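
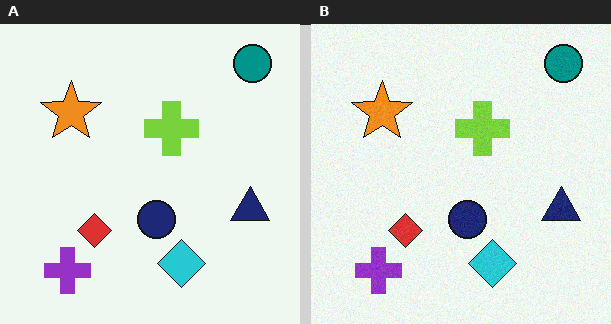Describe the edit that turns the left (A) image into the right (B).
Degraded with subtle gaussian noise.

Random speckle covers the whole image, including the flat background.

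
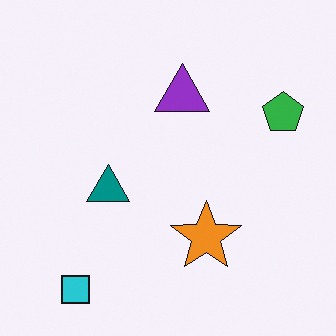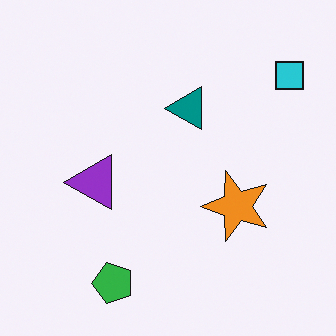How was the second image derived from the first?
The transformation is: transposed (reflected across the top-left ↔ bottom-right diagonal).

Shapes have swapped their row and column positions — what was in the top-right is now in the bottom-left — a diagonal reflection.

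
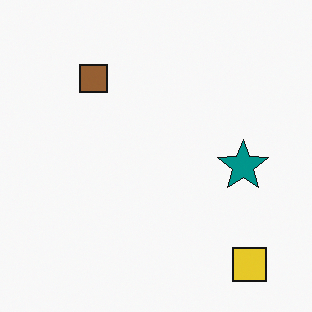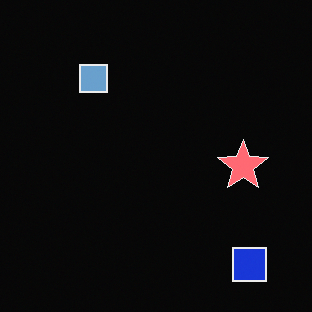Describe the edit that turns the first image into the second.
This is the original image color-inverted (negative).

The light background has become dark and every shape's color is its complement — a photographic negative.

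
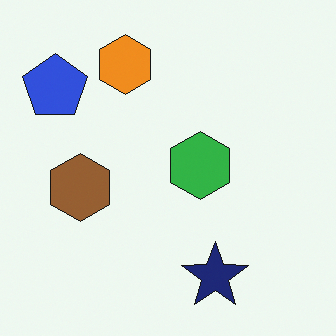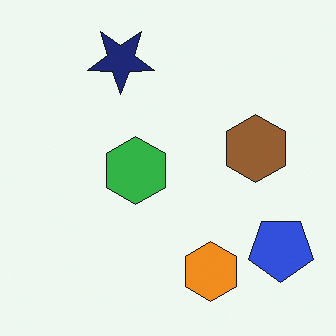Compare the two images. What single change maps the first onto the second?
The transformation is: rotated 180°.

The blue pentagon sits in the top-left of the first image and the bottom-right of the second — consistent with a whole-image 180° rotation.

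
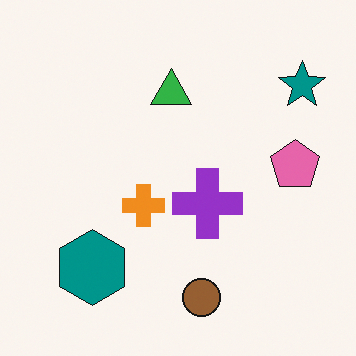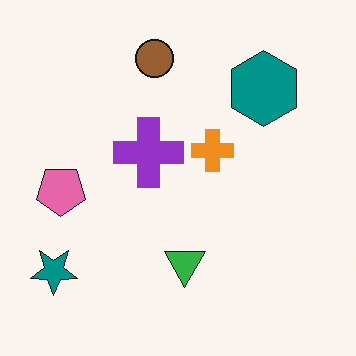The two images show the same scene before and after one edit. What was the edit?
The image was rotated 180°.

The teal star sits in the top-right of the first image and the bottom-left of the second — consistent with a whole-image 180° rotation.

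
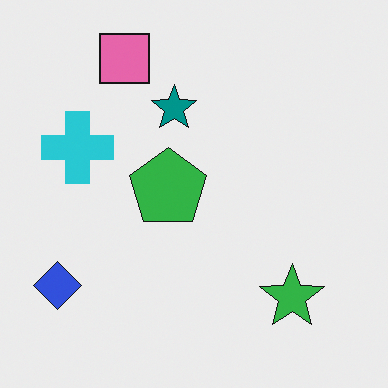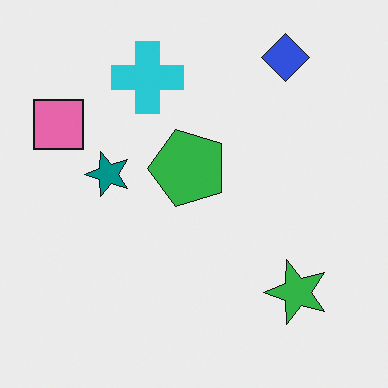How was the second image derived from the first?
The second image is the first transposed (reflected across the top-left ↔ bottom-right diagonal).

Shapes have swapped their row and column positions — what was in the top-right is now in the bottom-left — a diagonal reflection.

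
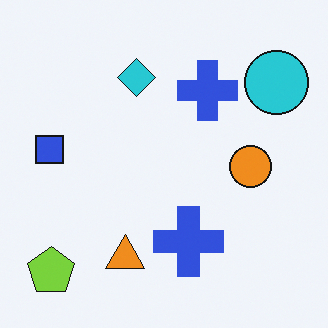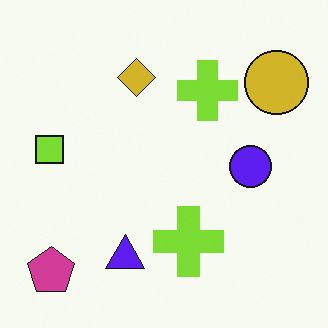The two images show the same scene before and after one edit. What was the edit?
It was hue-shifted through roughly half the color wheel.

Every shape's color has rotated by the same amount around the hue wheel — a uniform hue shift.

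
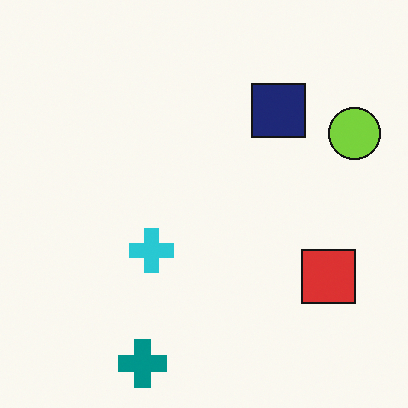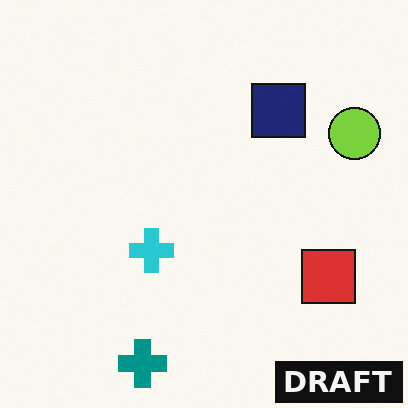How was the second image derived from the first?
The image was watermarked with the text "DRAFT" in the lower-right corner.

A dark label reading "DRAFT" appears in the lower-right corner.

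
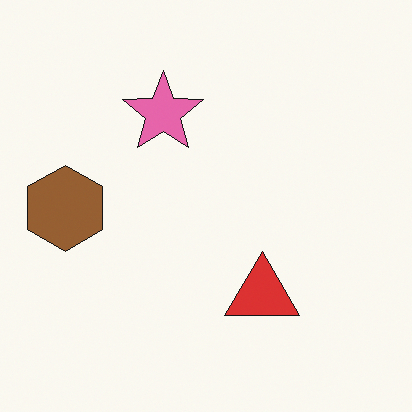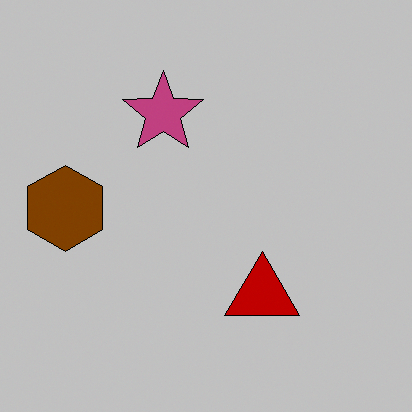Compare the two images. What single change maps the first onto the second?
The image was heavily posterized to just a handful of flat colors.

Each flat color has snapped to a coarser quantized level — most visibly, the near-white background has dropped to a flat grey.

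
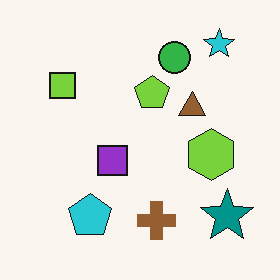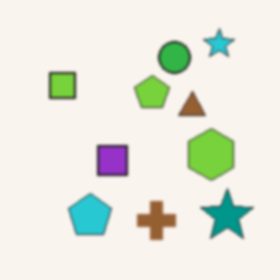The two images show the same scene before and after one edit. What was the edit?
The transformation is: given a subtle gaussian blur.

Shape edges and outlines are uniformly softened across the whole image.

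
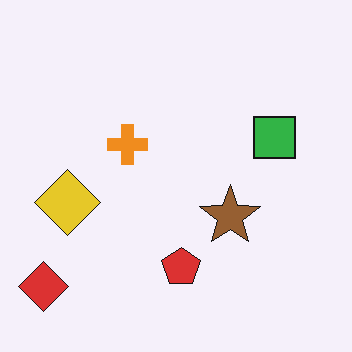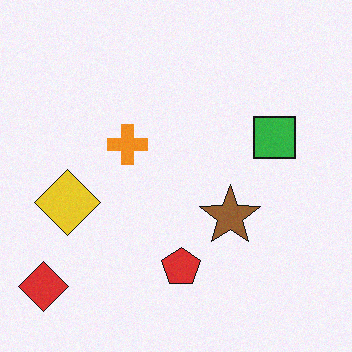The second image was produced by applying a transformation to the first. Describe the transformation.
The second image is the first degraded with light additive noise.

Random speckle covers the whole image, including the flat background.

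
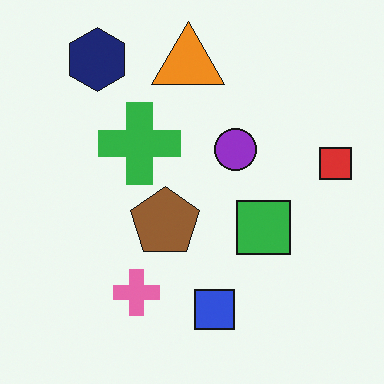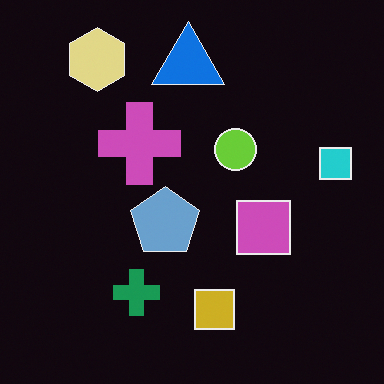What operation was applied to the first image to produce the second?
The second image is the first color-inverted (negative).

The light background has become dark and every shape's color is its complement — a photographic negative.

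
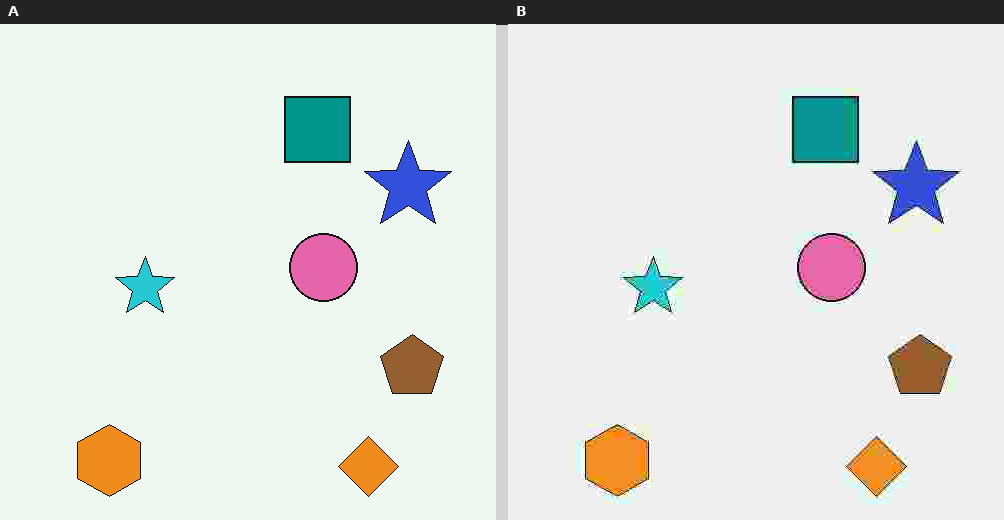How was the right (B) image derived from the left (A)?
It was degraded with heavy JPEG compression.

Blocky 8×8 compression artifacts appear around shape edges and the flat background shows ringing — characteristic JPEG degradation.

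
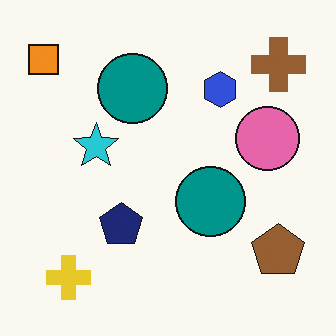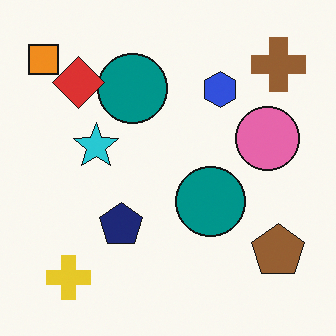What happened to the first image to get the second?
The image was overlaid with an additional red diamond.

A red diamond appears in the second image that is absent from the first.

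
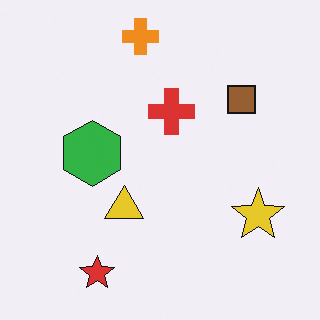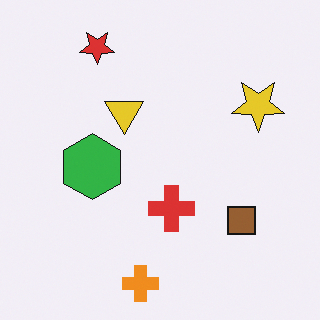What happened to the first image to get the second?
The second image is the first flipped vertically (top ↔ bottom).

The orange cross is in the top of the first image and the bottom of the second — shapes on opposite sides of the horizontal midline have swapped in a mirror flip.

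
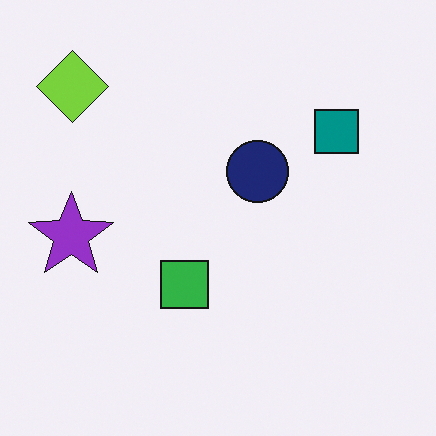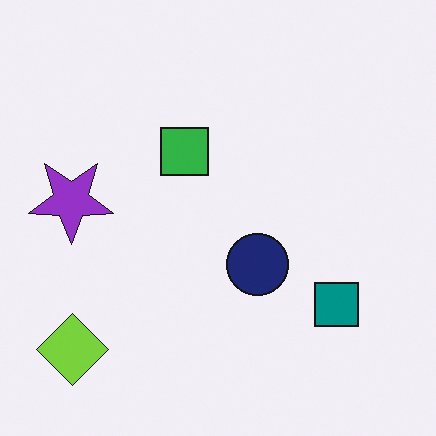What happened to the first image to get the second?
This is the original image flipped vertically (top ↔ bottom).

The lime diamond is in the top-left of the first image and the bottom-left of the second — shapes on opposite sides of the horizontal midline have swapped in a mirror flip.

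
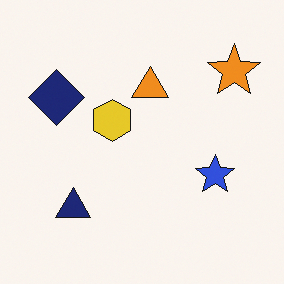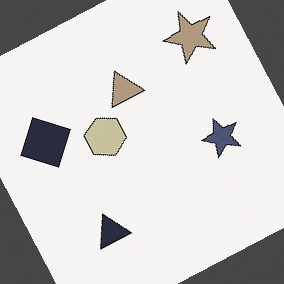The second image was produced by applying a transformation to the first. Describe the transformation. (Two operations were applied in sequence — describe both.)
This is the original image rotated counter-clockwise by a clearly visible amount, then made much more muted (saturation change).

Every shape is tilted by the same angle and the image corners show triangular fill wedges — a whole-image rotation by a non-right angle. All colors are more muted and greyish — a global saturation change.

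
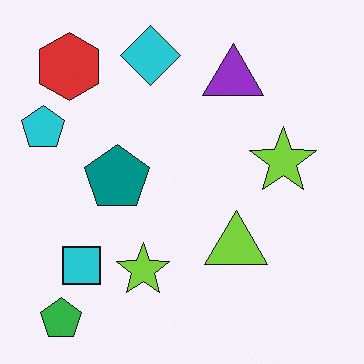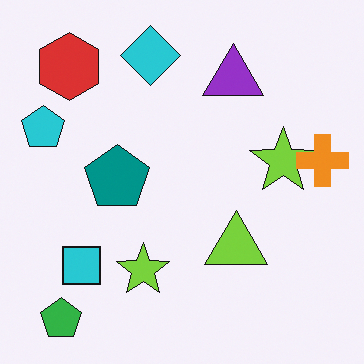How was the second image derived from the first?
The image was overlaid with an additional orange cross.

An orange cross appears in the second image that is absent from the first.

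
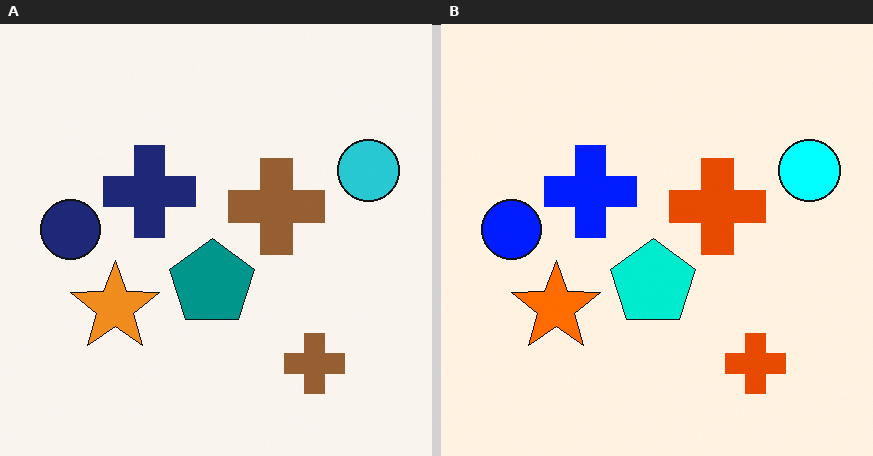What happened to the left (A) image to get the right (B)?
The transformation is: made much more vivid (saturation change).

All colors are more vivid — a global saturation change.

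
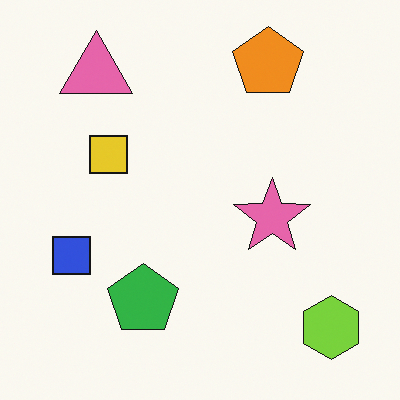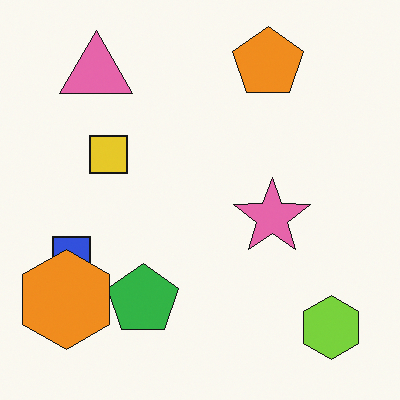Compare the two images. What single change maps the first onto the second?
This is the original image overlaid with an additional orange hexagon.

An orange hexagon appears in the second image that is absent from the first.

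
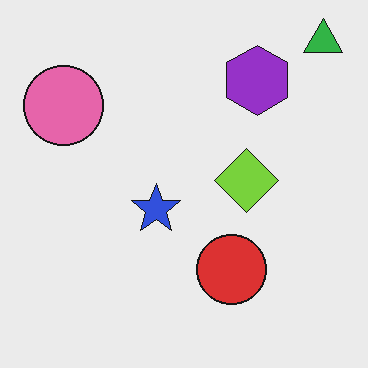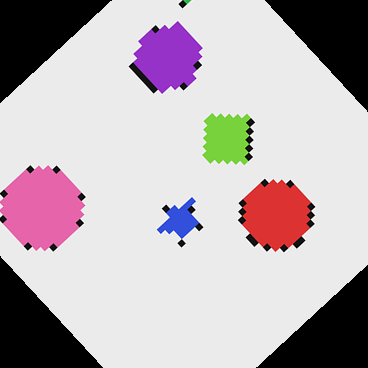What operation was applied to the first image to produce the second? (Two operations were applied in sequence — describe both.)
It was moderately pixelated, then rotated counter-clockwise by a large amount — several tens of degrees.

Shapes are reduced to large square blocks; fine edges and outlines are lost — a downscale-then-upscale (mosaic) effect. Every shape is tilted by the same angle and the image corners show triangular fill wedges — a whole-image rotation by a non-right angle.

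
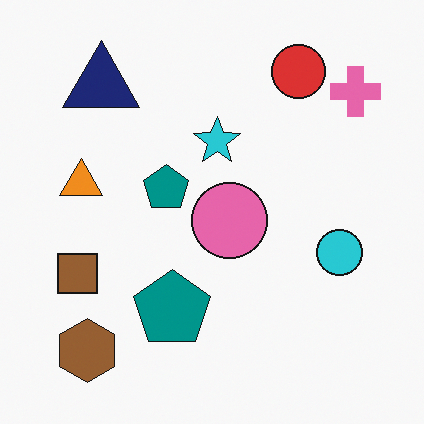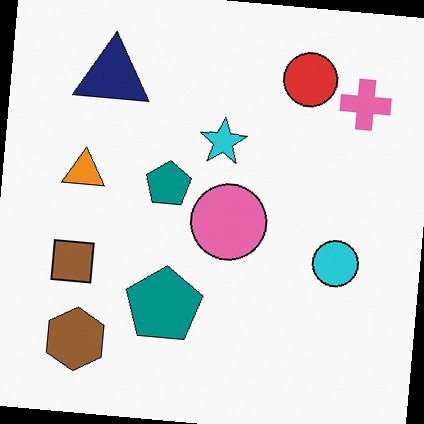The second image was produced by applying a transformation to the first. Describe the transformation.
The image was rotated clockwise by a slight angle.

Every shape is tilted by the same angle and the image corners show triangular fill wedges — a whole-image rotation by a non-right angle.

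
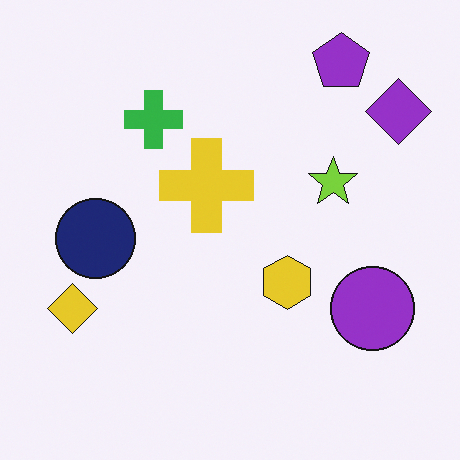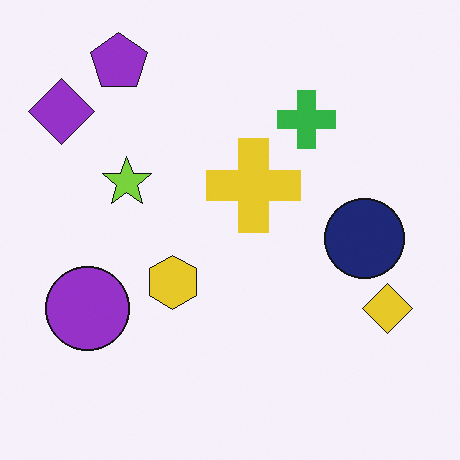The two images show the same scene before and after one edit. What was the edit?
Flipped horizontally (left ↔ right).

The purple diamond is in the top-right of the first image and the top-left of the second — shapes on opposite sides of the vertical midline have swapped in a mirror flip.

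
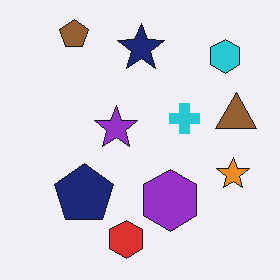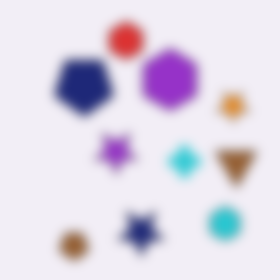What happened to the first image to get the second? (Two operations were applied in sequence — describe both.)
The second image is the first strongly gaussian-blurred, then flipped vertically (top ↔ bottom).

Shape edges and outlines are uniformly softened across the whole image. The brown pentagon is in the top-left of the first image and the bottom-left of the second — shapes on opposite sides of the horizontal midline have swapped in a mirror flip.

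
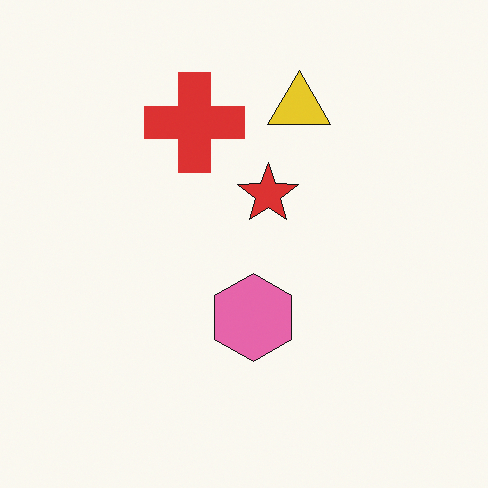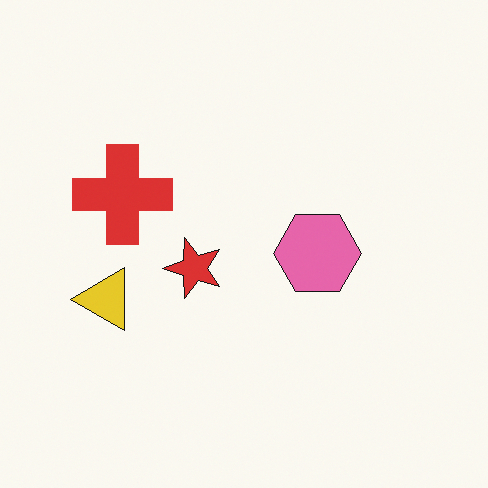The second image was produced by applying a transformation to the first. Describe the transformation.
The transformation is: transposed (reflected across the top-left ↔ bottom-right diagonal).

Shapes have swapped their row and column positions — what was in the top-right is now in the bottom-left — a diagonal reflection.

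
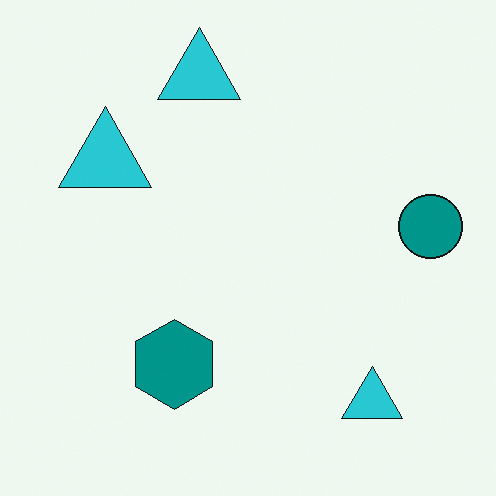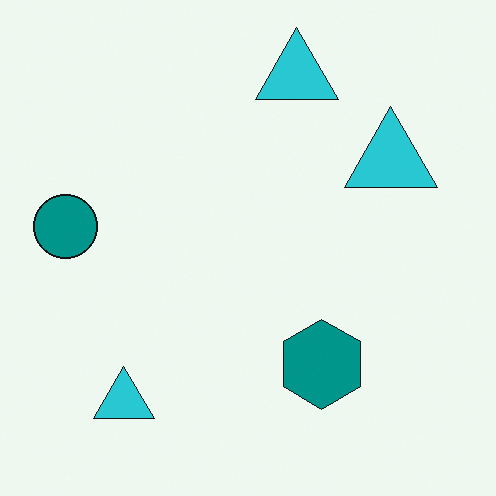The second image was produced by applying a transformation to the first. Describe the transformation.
The second image is the first flipped horizontally (left ↔ right).

The teal circle is in the right of the first image and the left of the second — shapes on opposite sides of the vertical midline have swapped in a mirror flip.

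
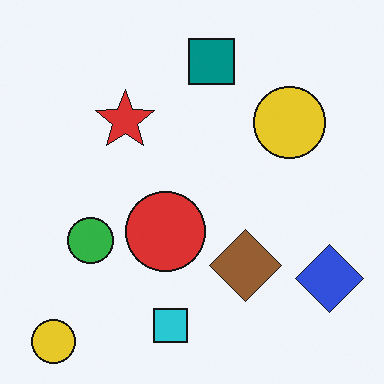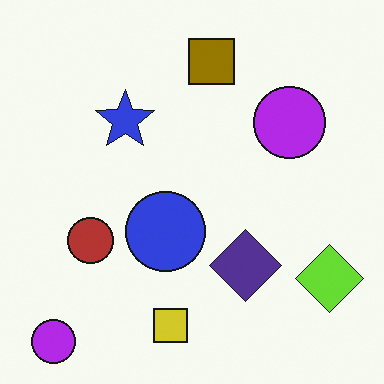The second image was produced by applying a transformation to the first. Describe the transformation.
The second image is the first hue-shifted through roughly half the color wheel.

Every shape's color has rotated by the same amount around the hue wheel — a uniform hue shift.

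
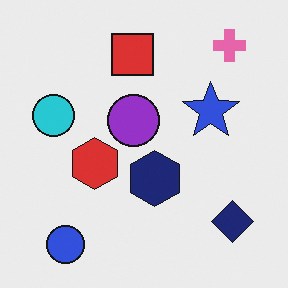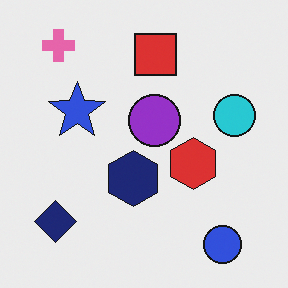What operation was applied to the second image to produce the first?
This is the original image flipped horizontally (left ↔ right).

The cyan circle is in the right of the second image and the left of the first — shapes on opposite sides of the vertical midline have swapped in a mirror flip.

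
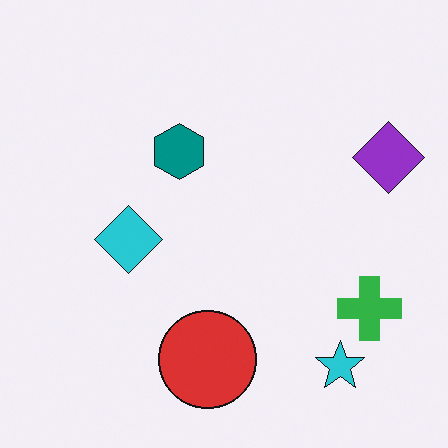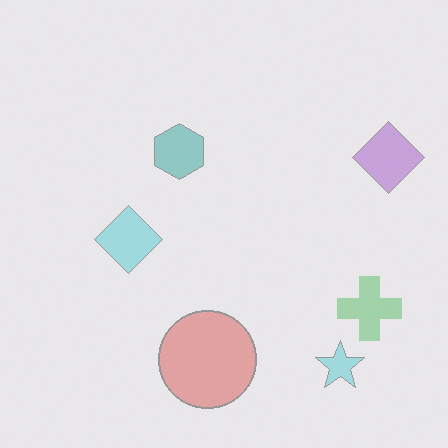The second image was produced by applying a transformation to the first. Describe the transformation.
This is the original image washed out (contrast reduced).

Tones are pushed toward mid-grey across the whole image — a global contrast change.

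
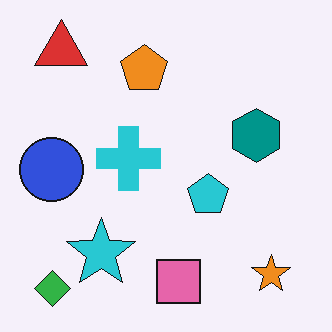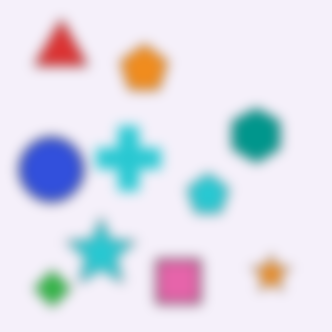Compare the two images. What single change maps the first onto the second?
Heavily blurred.

Shape edges and outlines are uniformly softened across the whole image.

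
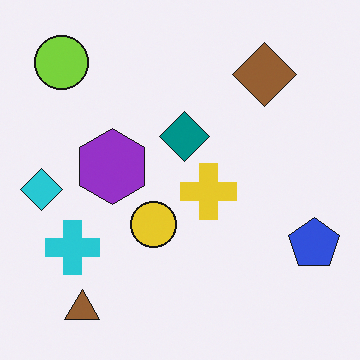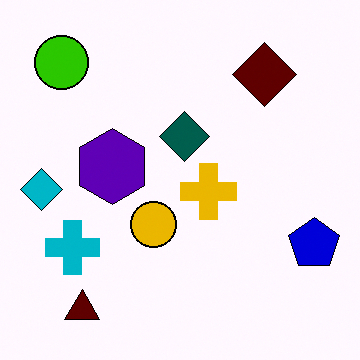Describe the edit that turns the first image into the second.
Given much higher contrast.

Tones are pushed away from mid-grey across the whole image — a global contrast change.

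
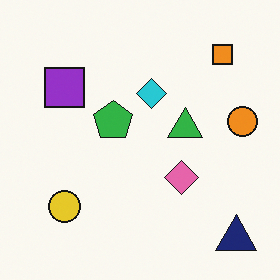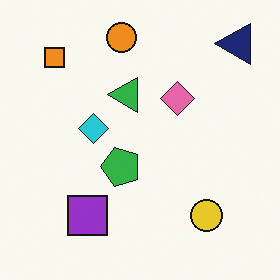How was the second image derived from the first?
This is the original image rotated 90° counter-clockwise.

The navy triangle sits in the bottom-right of the first image and the top-right of the second — consistent with a whole-image 90° counter-clockwise rotation.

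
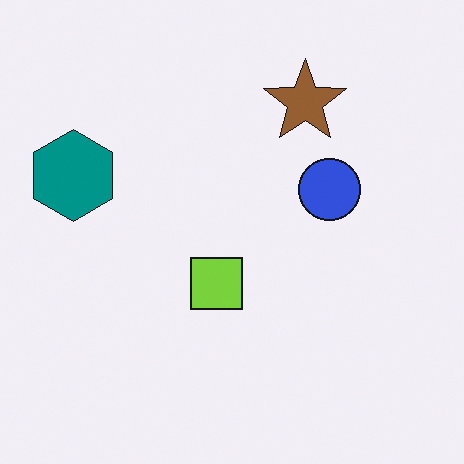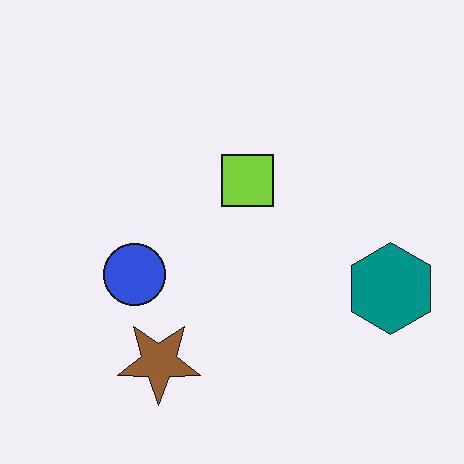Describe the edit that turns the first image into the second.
The transformation is: rotated 180°.

The teal hexagon sits in the left of the first image and the right of the second — consistent with a whole-image 180° rotation.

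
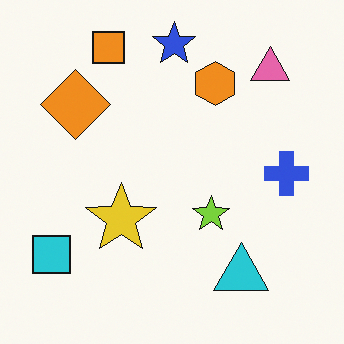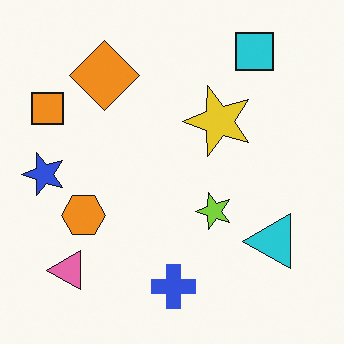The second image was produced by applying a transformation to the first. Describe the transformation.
The transformation is: transposed (reflected across the top-left ↔ bottom-right diagonal).

Shapes have swapped their row and column positions — what was in the top-right is now in the bottom-left — a diagonal reflection.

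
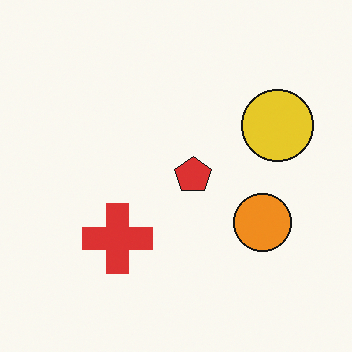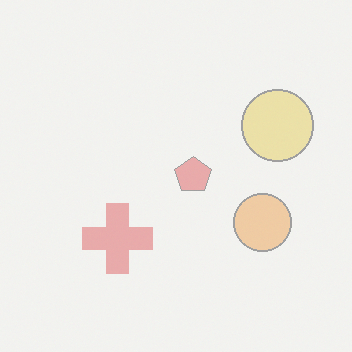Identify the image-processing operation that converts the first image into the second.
It was given much lower contrast.

Tones are pushed toward mid-grey across the whole image — a global contrast change.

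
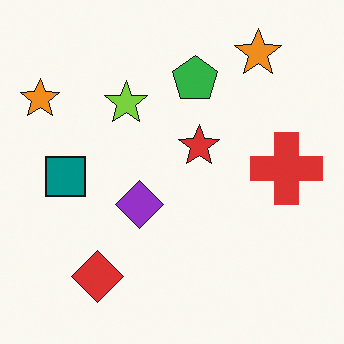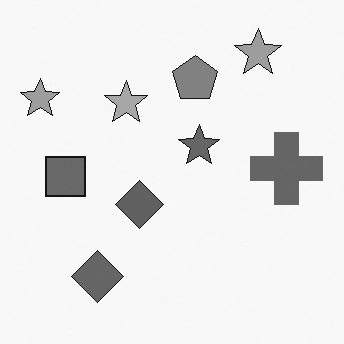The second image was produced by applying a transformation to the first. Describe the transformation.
Converted to grayscale.

All color is removed — every shape is now a shade of grey.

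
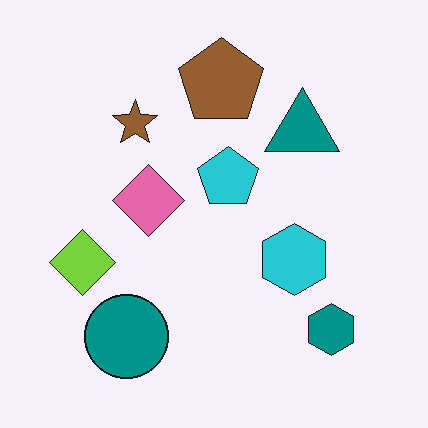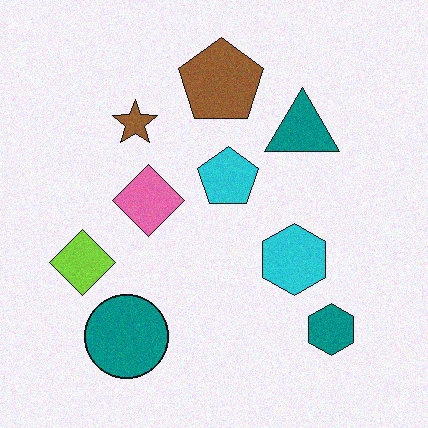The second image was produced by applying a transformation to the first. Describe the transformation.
The transformation is: degraded with subtle gaussian noise.

Random speckle covers the whole image, including the flat background.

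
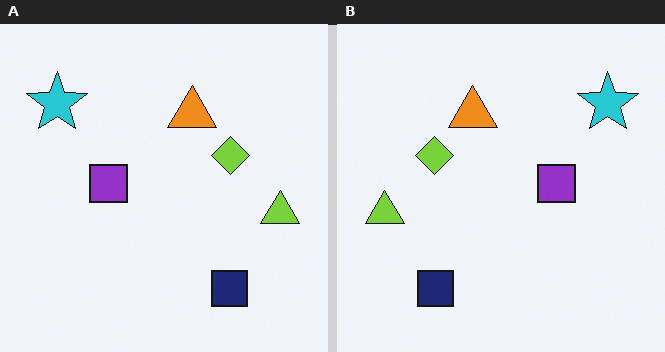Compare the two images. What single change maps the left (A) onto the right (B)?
The right (B) image is the left (A) flipped horizontally (left ↔ right).

The lime triangle is in the right of the left (A) image and the left of the right (B) — shapes on opposite sides of the vertical midline have swapped in a mirror flip.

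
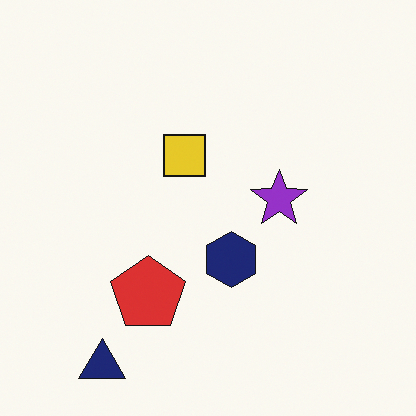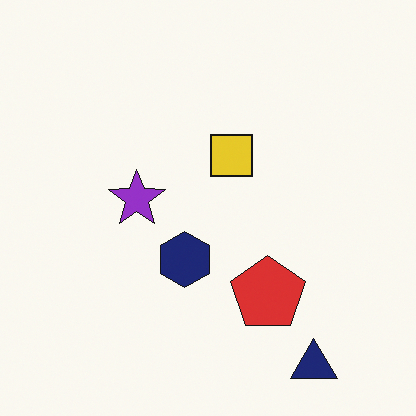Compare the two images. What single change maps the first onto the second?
It was flipped horizontally (left ↔ right).

The navy triangle is in the bottom-left of the first image and the bottom-right of the second — shapes on opposite sides of the vertical midline have swapped in a mirror flip.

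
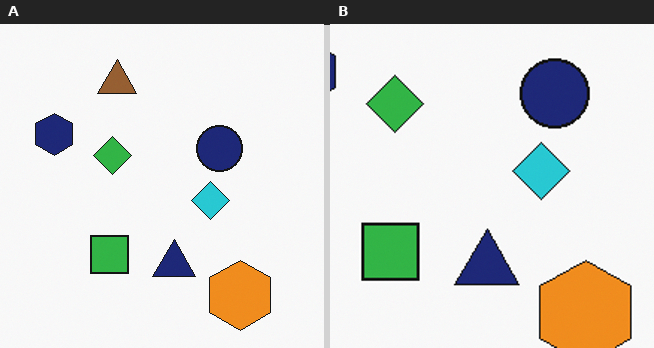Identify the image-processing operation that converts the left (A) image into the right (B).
The right (B) image is the left (A) cropped to a modestly smaller region and rescaled.

The visible shapes are larger and the field of view is narrower; shapes near the original edges may be partly or wholly outside the frame — a crop-and-rescale.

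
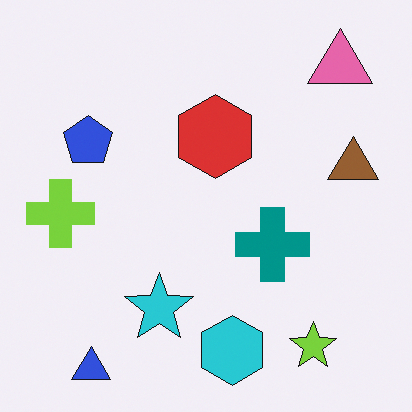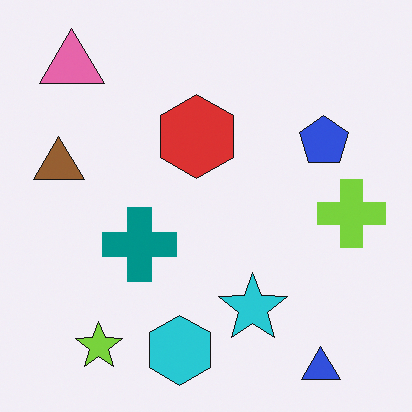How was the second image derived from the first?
The image was flipped horizontally (left ↔ right).

The brown triangle is in the right of the first image and the left of the second — shapes on opposite sides of the vertical midline have swapped in a mirror flip.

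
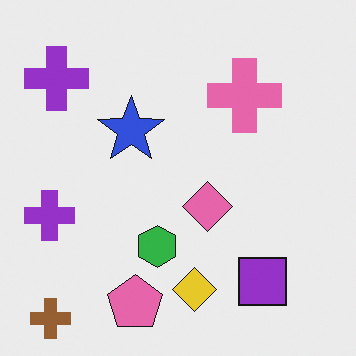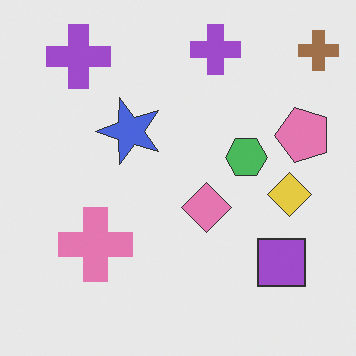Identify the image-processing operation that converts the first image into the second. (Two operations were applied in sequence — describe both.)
The transformation is: transposed (reflected across the top-left ↔ bottom-right diagonal), then given slightly reduced contrast.

Shapes have swapped their row and column positions — what was in the top-right is now in the bottom-left — a diagonal reflection. Tones are pushed toward mid-grey across the whole image — a global contrast change.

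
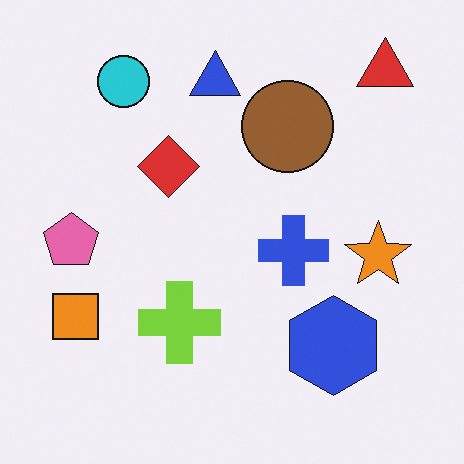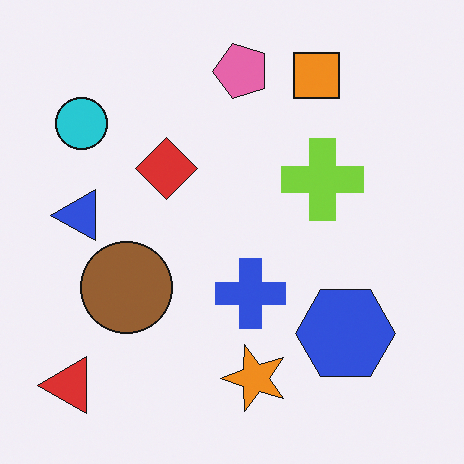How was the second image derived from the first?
It was transposed (reflected across the top-left ↔ bottom-right diagonal).

Shapes have swapped their row and column positions — what was in the top-right is now in the bottom-left — a diagonal reflection.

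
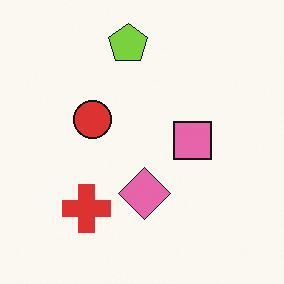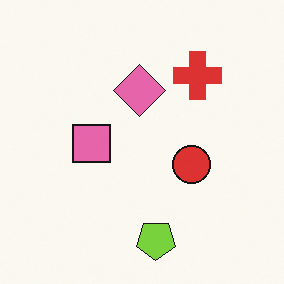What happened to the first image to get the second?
The second image is the first rotated 180°.

The lime pentagon sits in the top of the first image and the bottom of the second — consistent with a whole-image 180° rotation.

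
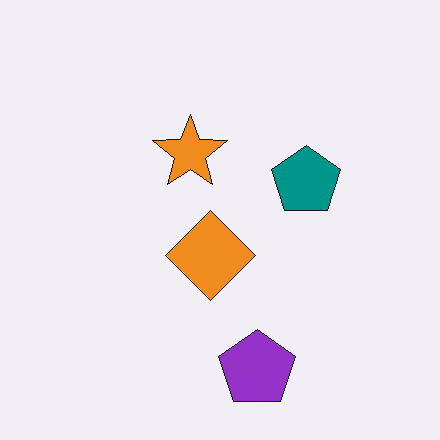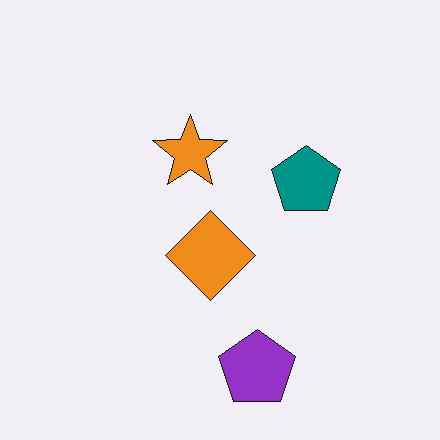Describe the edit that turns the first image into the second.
The second image is the first JPEG-compressed with visible artifacts.

Blocky 8×8 compression artifacts appear around shape edges and the flat background shows ringing — characteristic JPEG degradation.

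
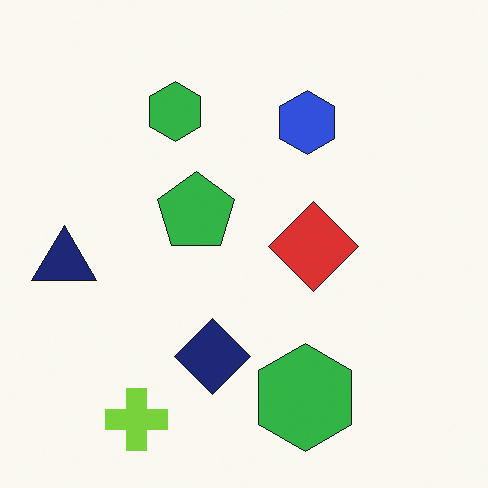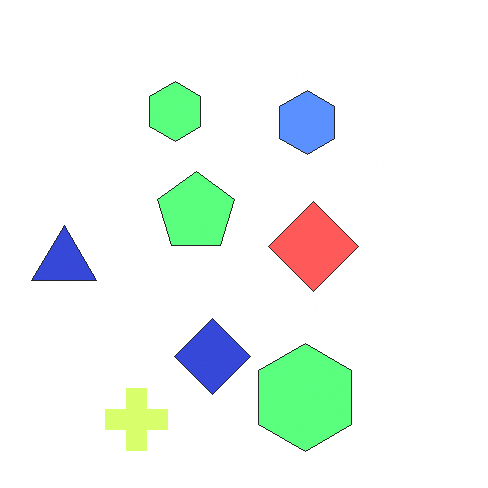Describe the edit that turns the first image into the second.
The second image is the first brightened a lot.

Every pixel — background and shapes alike — is uniformly brightened.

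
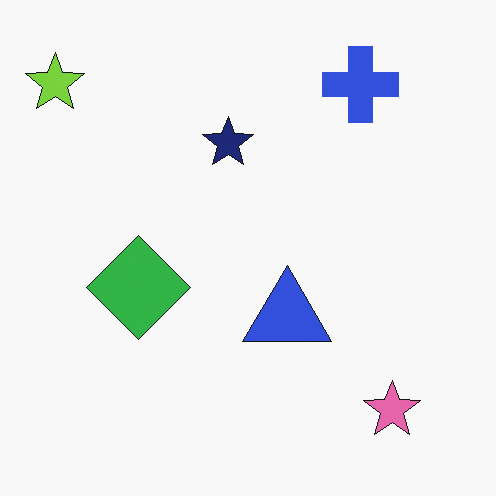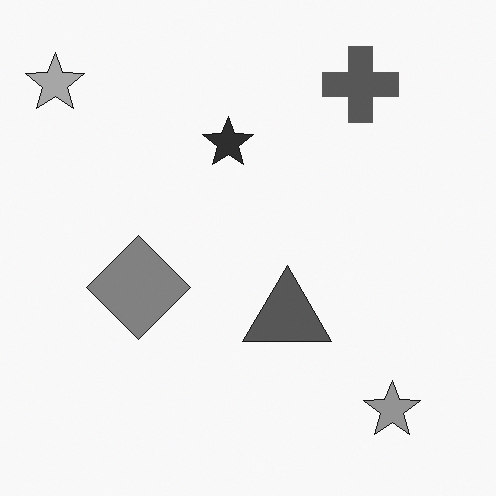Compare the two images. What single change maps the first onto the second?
This is the original image converted to grayscale.

All color is removed — every shape is now a shade of grey.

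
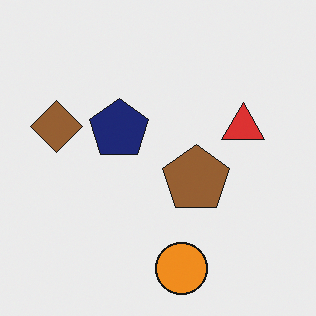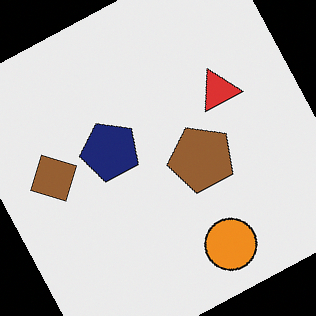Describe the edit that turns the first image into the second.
This is the original image rotated counter-clockwise by a clearly visible amount.

Every shape is tilted by the same angle and the image corners show triangular fill wedges — a whole-image rotation by a non-right angle.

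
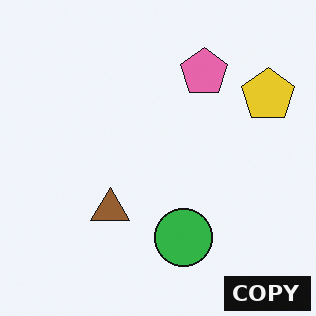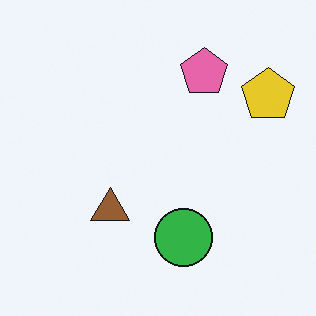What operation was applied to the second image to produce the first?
Watermarked with the text "COPY" in the lower-right corner.

A dark label reading "COPY" appears in the lower-right corner.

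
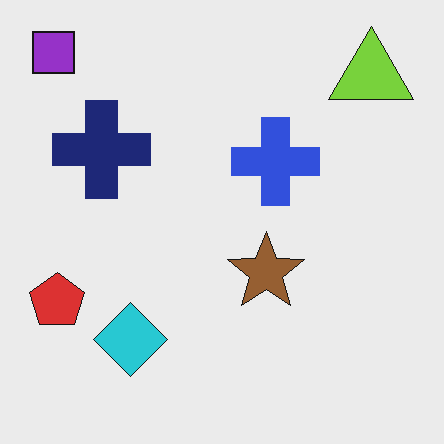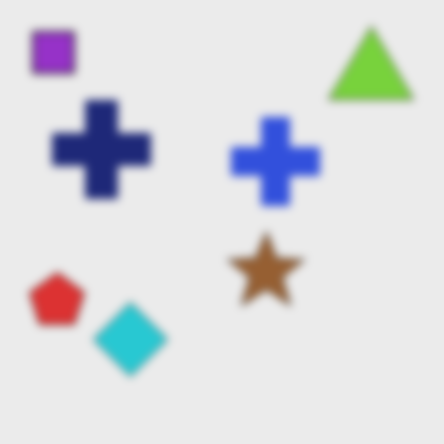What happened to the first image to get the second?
It was moderately blurred.

Shape edges and outlines are uniformly softened across the whole image.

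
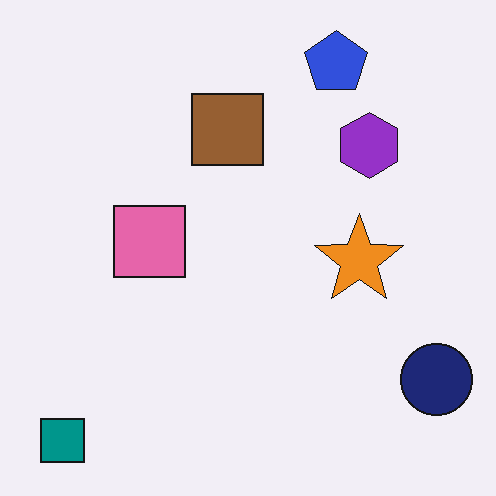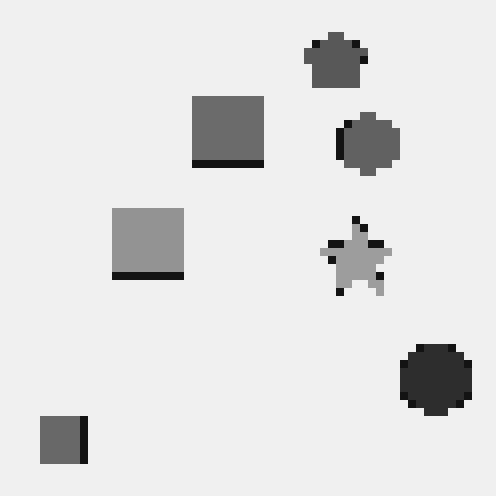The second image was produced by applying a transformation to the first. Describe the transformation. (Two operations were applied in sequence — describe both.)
The image was converted to grayscale, then moderately pixelated.

All color is removed — every shape is now a shade of grey. Shapes are reduced to large square blocks; fine edges and outlines are lost — a downscale-then-upscale (mosaic) effect.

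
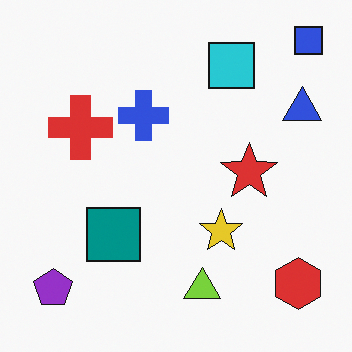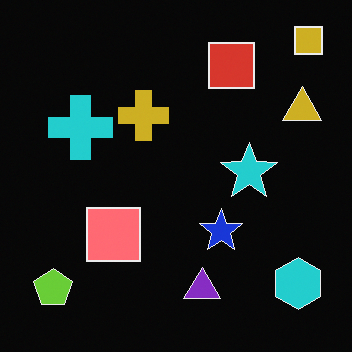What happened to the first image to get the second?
The second image is the first color-inverted (negative).

The light background has become dark and every shape's color is its complement — a photographic negative.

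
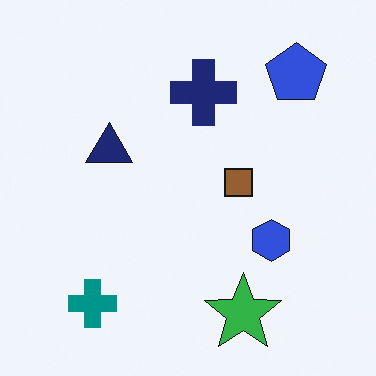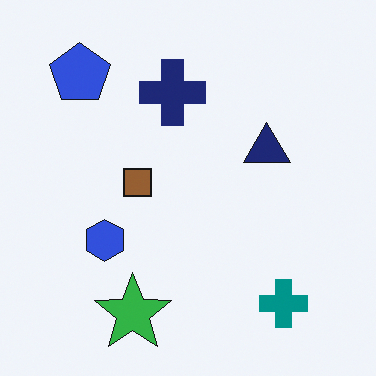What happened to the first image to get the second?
It was flipped horizontally (left ↔ right).

The blue pentagon is in the top-right of the first image and the top-left of the second — shapes on opposite sides of the vertical midline have swapped in a mirror flip.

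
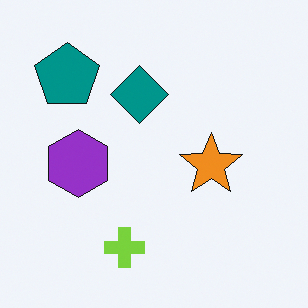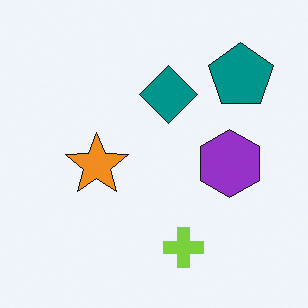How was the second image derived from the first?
It was flipped horizontally (left ↔ right).

The teal pentagon is in the top-left of the first image and the top-right of the second — shapes on opposite sides of the vertical midline have swapped in a mirror flip.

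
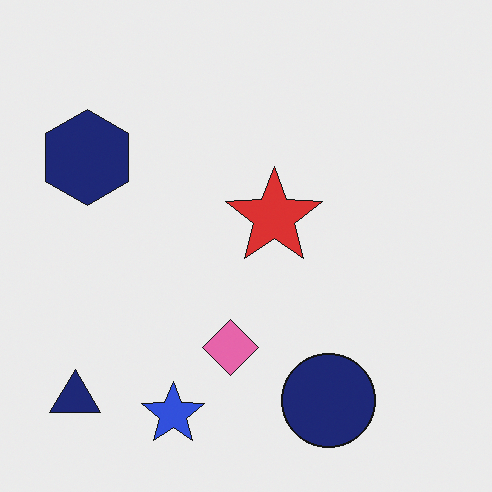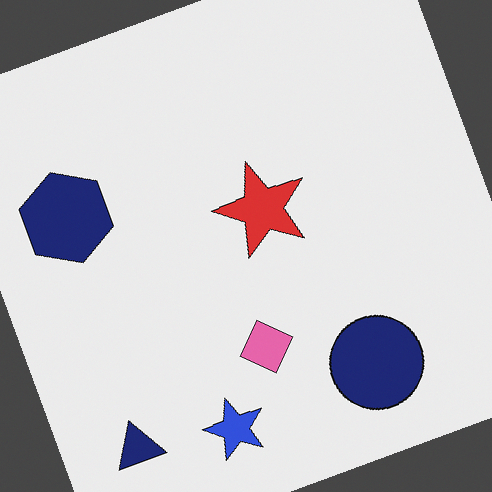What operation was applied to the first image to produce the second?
The second image is the first rotated counter-clockwise by a clearly visible amount.

Every shape is tilted by the same angle and the image corners show triangular fill wedges — a whole-image rotation by a non-right angle.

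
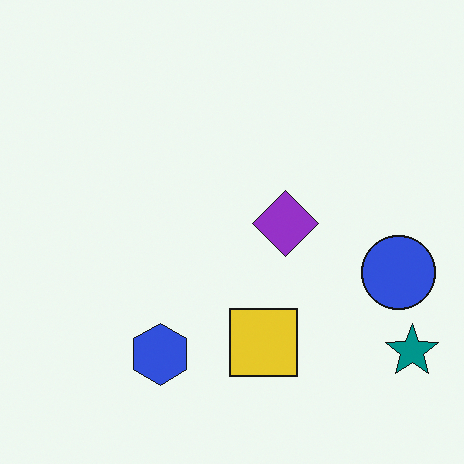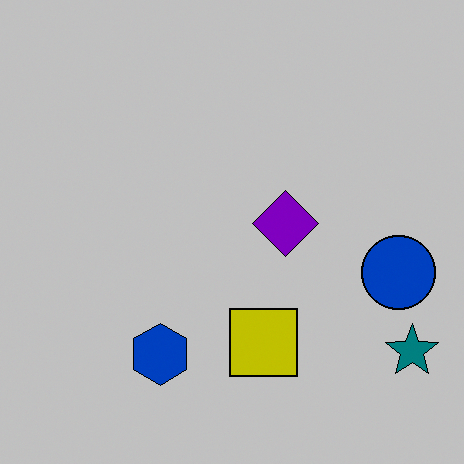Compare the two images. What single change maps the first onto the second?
It was aggressively posterized.

Each flat color has snapped to a coarser quantized level — most visibly, the near-white background has dropped to a flat grey.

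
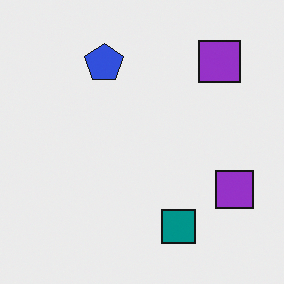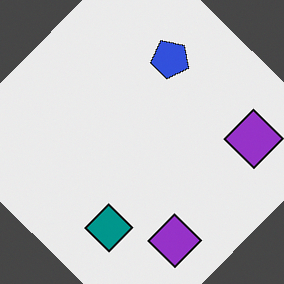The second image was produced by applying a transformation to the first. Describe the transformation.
The image was rotated clockwise by a large amount — several tens of degrees.

Every shape is tilted by the same angle and the image corners show triangular fill wedges — a whole-image rotation by a non-right angle.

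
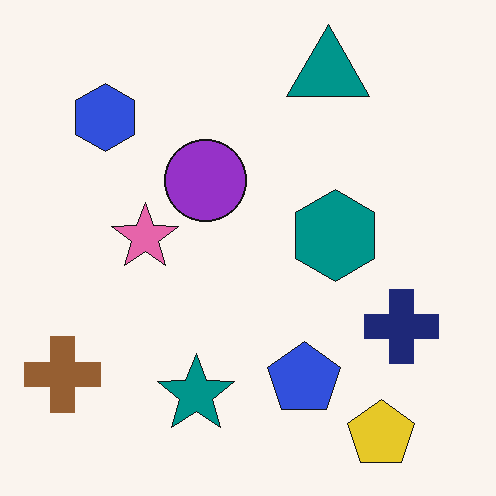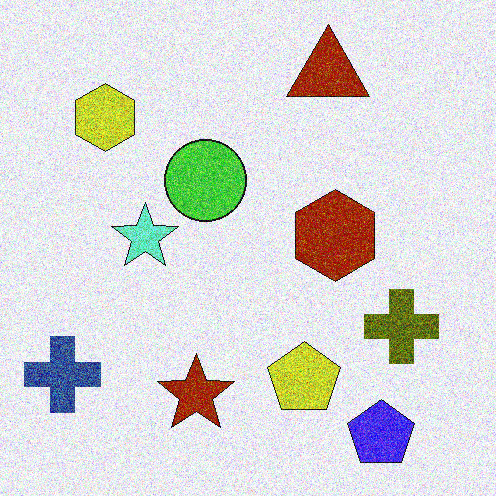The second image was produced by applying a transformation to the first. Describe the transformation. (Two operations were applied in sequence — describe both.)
The transformation is: degraded with visible gaussian noise, then hue-shifted by a large amount.

Random speckle covers the whole image, including the flat background. Every shape's color has rotated by the same amount around the hue wheel — a uniform hue shift.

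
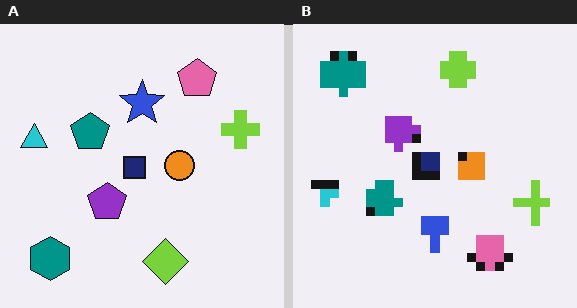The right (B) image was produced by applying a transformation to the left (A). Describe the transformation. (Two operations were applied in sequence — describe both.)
The transformation is: flipped vertically (top ↔ bottom), then heavily pixelated into large blocks.

The lime diamond is in the bottom of the left (A) image and the top of the right (B) — shapes on opposite sides of the horizontal midline have swapped in a mirror flip. Shapes are reduced to large square blocks; fine edges and outlines are lost — a downscale-then-upscale (mosaic) effect.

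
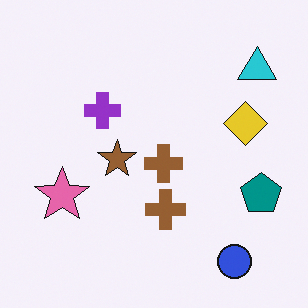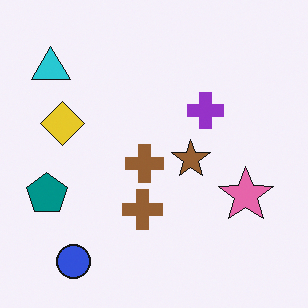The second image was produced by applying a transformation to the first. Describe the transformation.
Flipped horizontally (left ↔ right).

The teal pentagon is in the right of the first image and the left of the second — shapes on opposite sides of the vertical midline have swapped in a mirror flip.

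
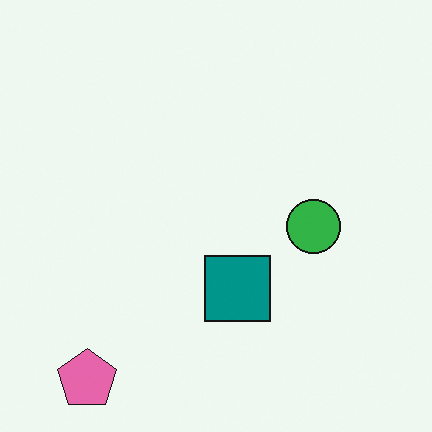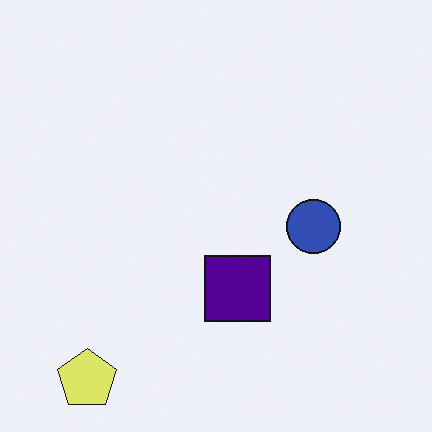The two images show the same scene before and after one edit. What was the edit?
This is the original image hue-shifted through roughly a third of the color wheel.

Every shape's color has rotated by the same amount around the hue wheel — a uniform hue shift.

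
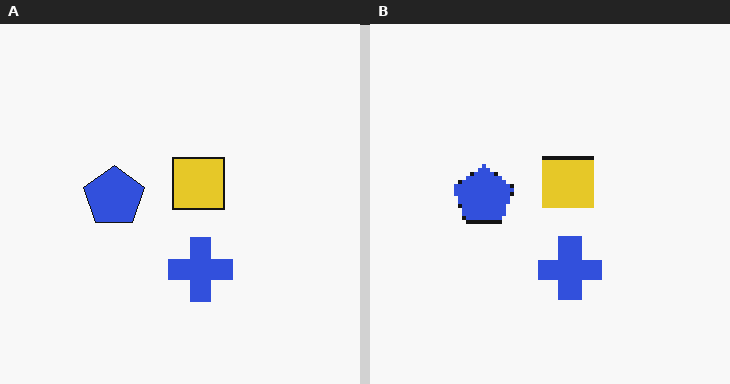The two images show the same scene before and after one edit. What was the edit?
The transformation is: mildly pixelated.

Shapes are reduced to large square blocks; fine edges and outlines are lost — a downscale-then-upscale (mosaic) effect.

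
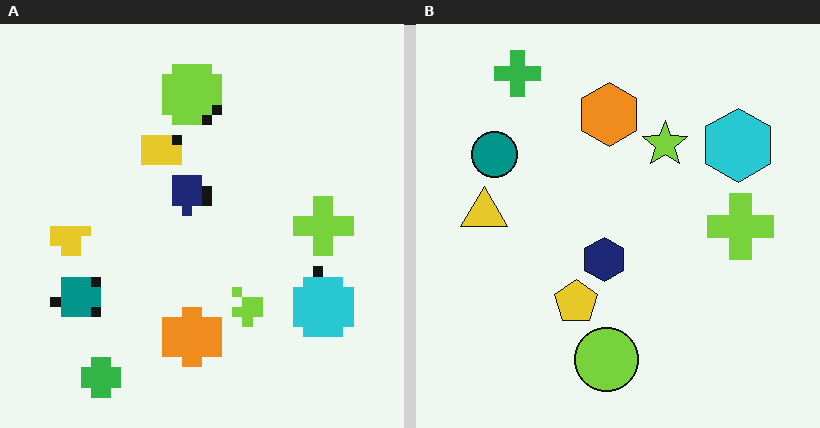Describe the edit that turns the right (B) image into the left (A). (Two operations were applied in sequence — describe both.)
The image was coarsely pixelated, then flipped vertically (top ↔ bottom).

Shapes are reduced to large square blocks; fine edges and outlines are lost — a downscale-then-upscale (mosaic) effect. The green cross is in the top-left of the right (B) image and the bottom-left of the left (A) — shapes on opposite sides of the horizontal midline have swapped in a mirror flip.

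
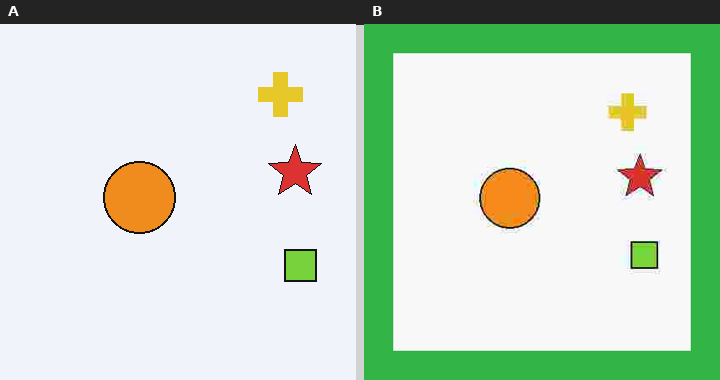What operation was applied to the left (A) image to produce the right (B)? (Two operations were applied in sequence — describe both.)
It was degraded with heavy JPEG compression, then framed with a green border.

Blocky 8×8 compression artifacts appear around shape edges and the flat background shows ringing — characteristic JPEG degradation. A solid green frame runs around the edge of the right (B) image, with the content slightly shrunk inside it.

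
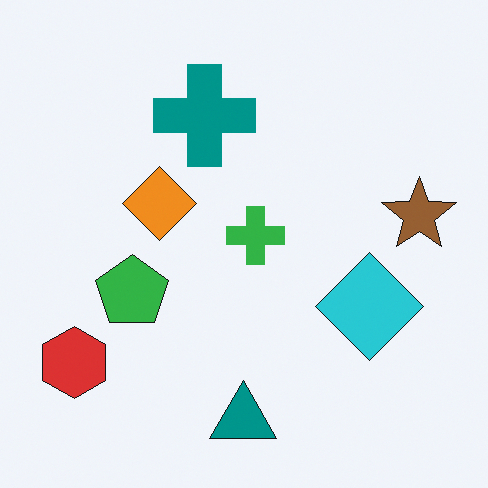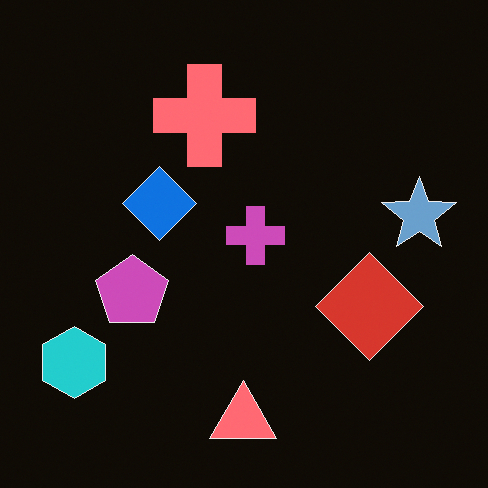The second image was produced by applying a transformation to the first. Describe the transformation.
This is the original image color-inverted (negative).

The light background has become dark and every shape's color is its complement — a photographic negative.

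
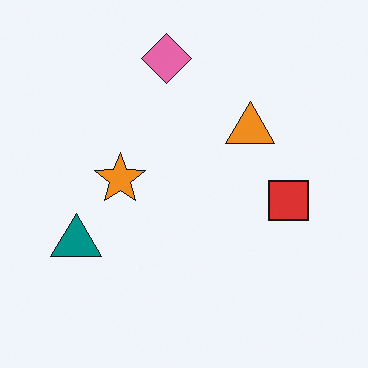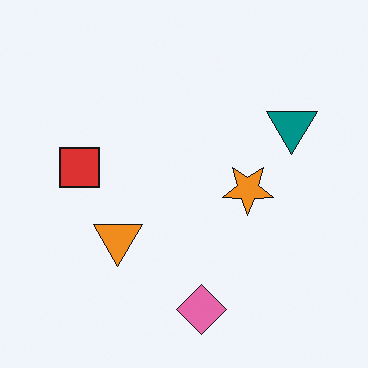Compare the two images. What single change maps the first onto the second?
Rotated 180°.

The pink diamond sits in the top of the first image and the bottom of the second — consistent with a whole-image 180° rotation.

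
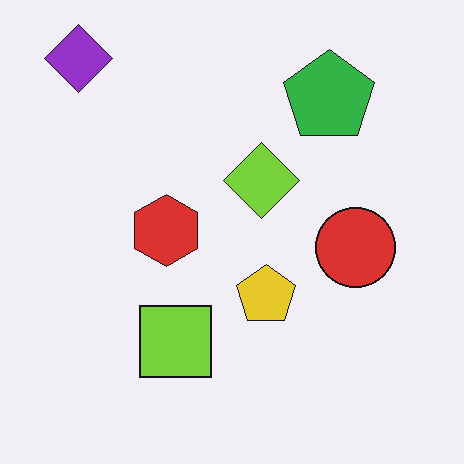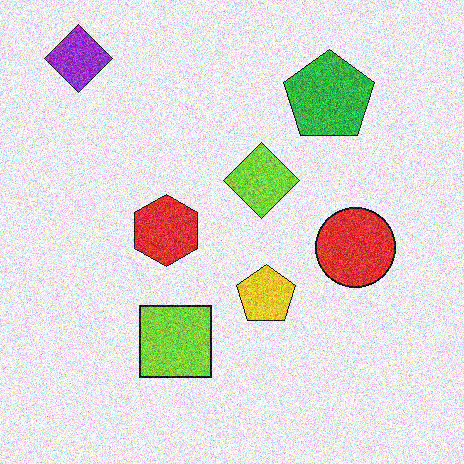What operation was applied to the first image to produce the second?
The image was degraded with strong gaussian noise.

Random speckle covers the whole image, including the flat background.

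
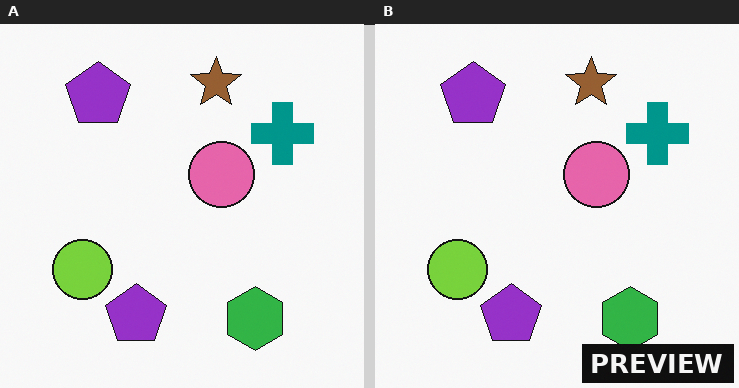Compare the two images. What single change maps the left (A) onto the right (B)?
Watermarked with the text "PREVIEW" in the lower-right corner.

A dark label reading "PREVIEW" appears in the lower-right corner.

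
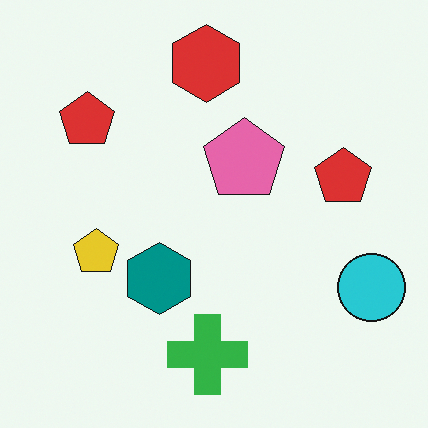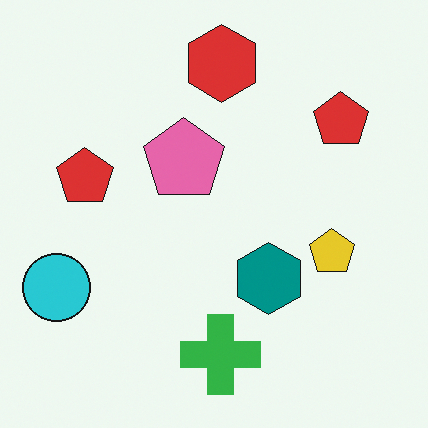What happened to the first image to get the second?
Flipped horizontally (left ↔ right).

The cyan circle is in the bottom-right of the first image and the bottom-left of the second — shapes on opposite sides of the vertical midline have swapped in a mirror flip.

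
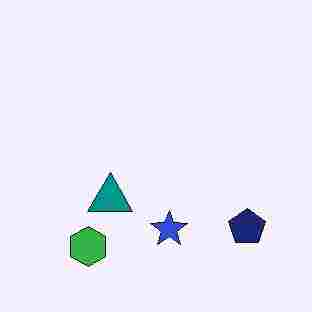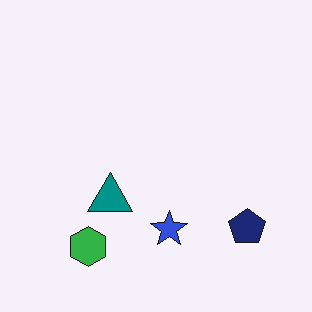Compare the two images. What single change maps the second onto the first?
Heavily JPEG-compressed with obvious blocking artifacts.

Blocky 8×8 compression artifacts appear around shape edges and the flat background shows ringing — characteristic JPEG degradation.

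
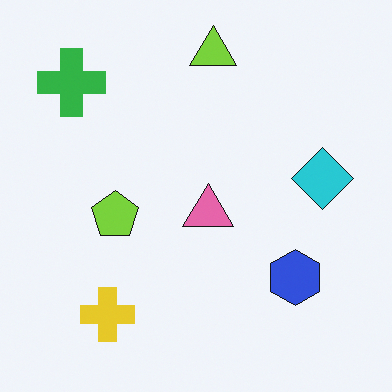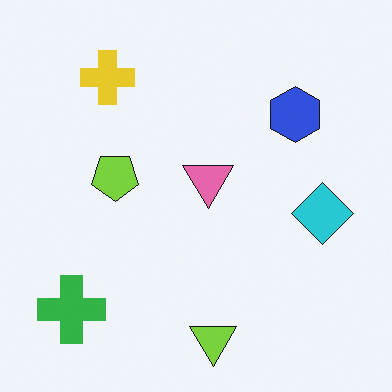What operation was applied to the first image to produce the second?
It was flipped vertically (top ↔ bottom).

The lime triangle is in the top of the first image and the bottom of the second — shapes on opposite sides of the horizontal midline have swapped in a mirror flip.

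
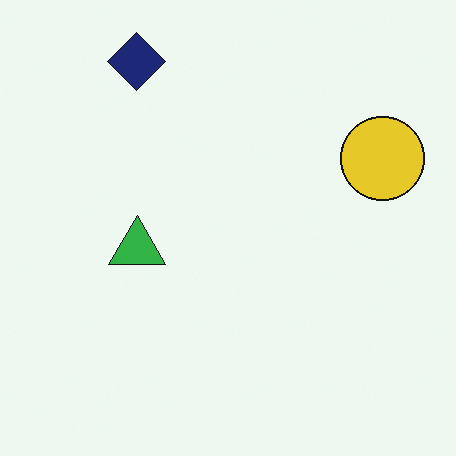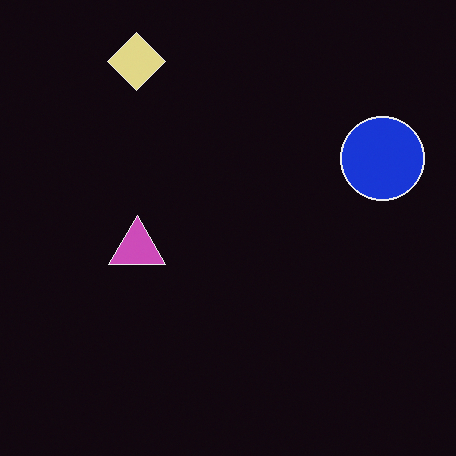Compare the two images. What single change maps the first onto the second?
This is the original image color-inverted (negative).

The light background has become dark and every shape's color is its complement — a photographic negative.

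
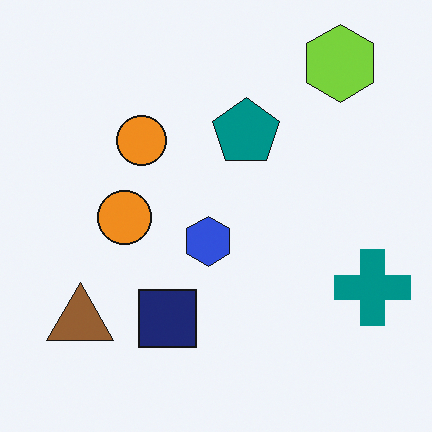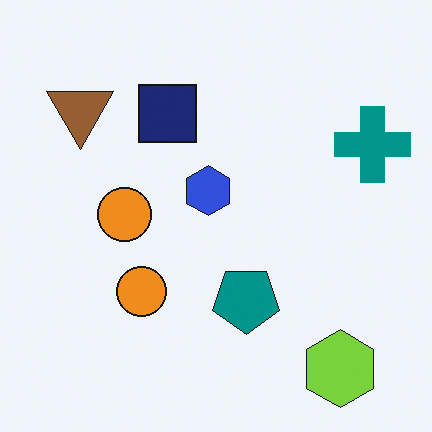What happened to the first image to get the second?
The second image is the first flipped vertically (top ↔ bottom).

The lime hexagon is in the top-right of the first image and the bottom-right of the second — shapes on opposite sides of the horizontal midline have swapped in a mirror flip.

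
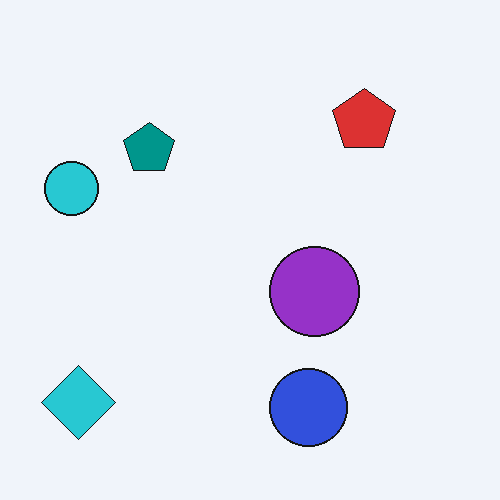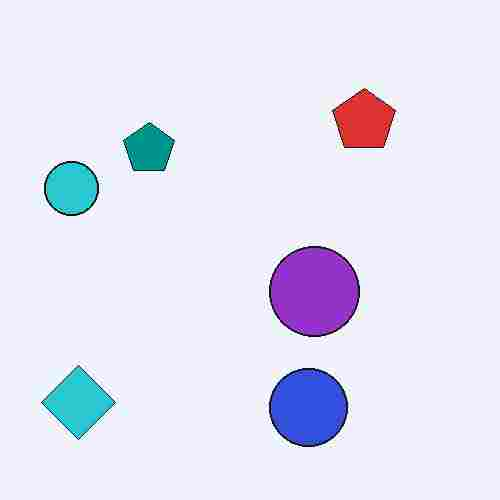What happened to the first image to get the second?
It was heavily JPEG-compressed with obvious blocking artifacts.

Blocky 8×8 compression artifacts appear around shape edges and the flat background shows ringing — characteristic JPEG degradation.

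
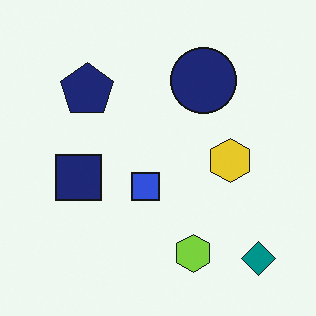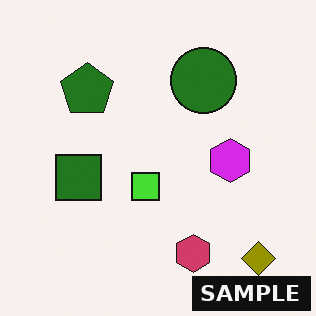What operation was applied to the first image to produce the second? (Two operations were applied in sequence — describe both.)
The transformation is: hue-shifted by a large amount, then watermarked with the text "SAMPLE" in the lower-right corner.

Every shape's color has rotated by the same amount around the hue wheel — a uniform hue shift. A dark label reading "SAMPLE" appears in the lower-right corner.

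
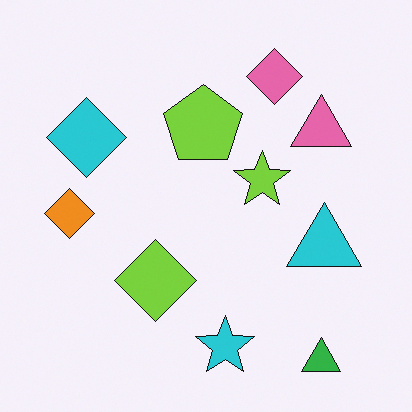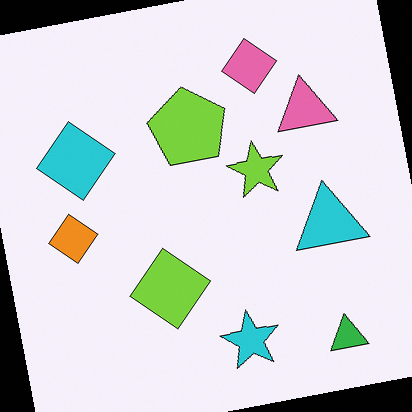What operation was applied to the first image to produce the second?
The transformation is: rotated counter-clockwise by a few degrees.

Every shape is tilted by the same angle and the image corners show triangular fill wedges — a whole-image rotation by a non-right angle.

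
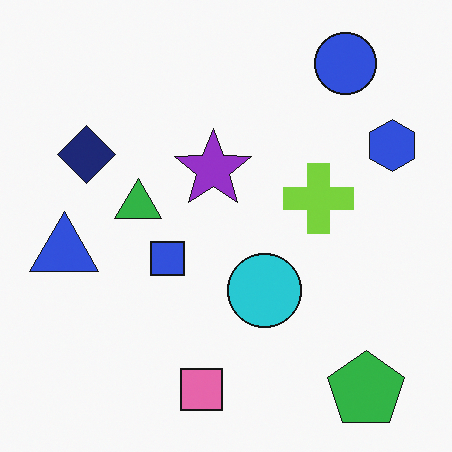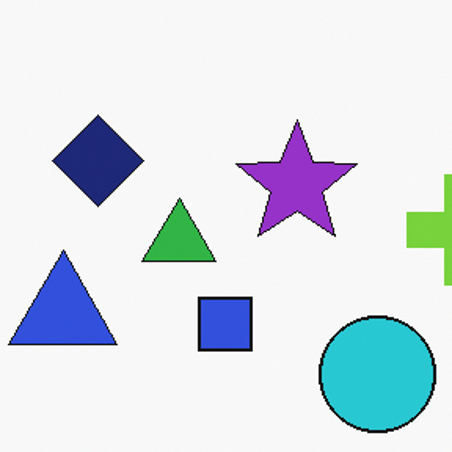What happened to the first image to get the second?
The second image is the first cropped to a modestly smaller region and rescaled.

The visible shapes are larger and the field of view is narrower; shapes near the original edges may be partly or wholly outside the frame — a crop-and-rescale.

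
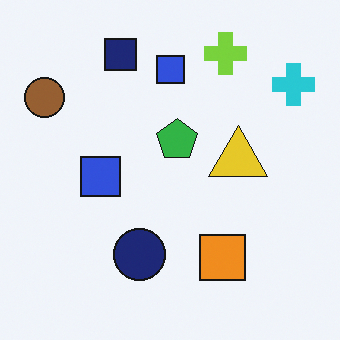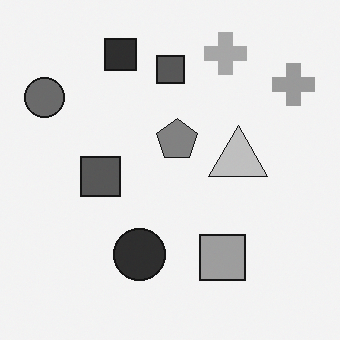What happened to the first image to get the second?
The image was converted to grayscale.

All color is removed — every shape is now a shade of grey.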